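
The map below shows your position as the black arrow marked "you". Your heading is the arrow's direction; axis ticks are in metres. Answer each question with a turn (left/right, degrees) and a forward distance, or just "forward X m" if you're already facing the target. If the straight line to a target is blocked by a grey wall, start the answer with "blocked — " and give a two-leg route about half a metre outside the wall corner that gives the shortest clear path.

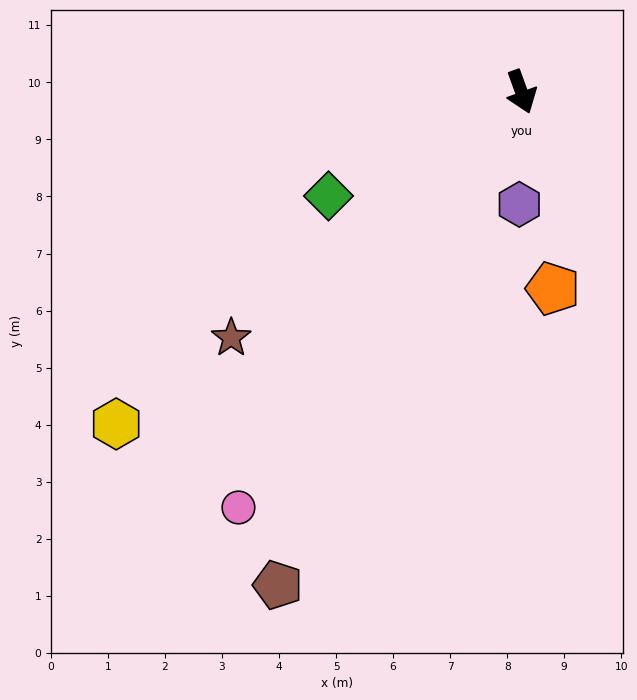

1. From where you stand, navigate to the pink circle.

turn right 54°, forward 8.8 m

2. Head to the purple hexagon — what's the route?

turn right 21°, forward 2.0 m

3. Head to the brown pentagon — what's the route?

turn right 46°, forward 9.6 m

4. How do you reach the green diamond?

turn right 82°, forward 3.8 m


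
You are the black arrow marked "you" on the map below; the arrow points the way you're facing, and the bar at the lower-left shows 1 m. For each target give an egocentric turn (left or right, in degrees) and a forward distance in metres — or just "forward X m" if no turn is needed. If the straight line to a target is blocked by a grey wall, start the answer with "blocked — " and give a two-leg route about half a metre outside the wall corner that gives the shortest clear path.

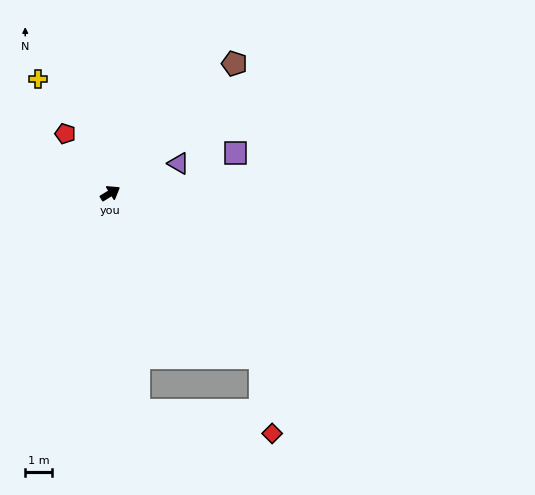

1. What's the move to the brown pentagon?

turn left 15°, forward 6.6 m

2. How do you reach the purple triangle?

turn right 8°, forward 2.8 m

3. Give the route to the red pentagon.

turn left 95°, forward 2.8 m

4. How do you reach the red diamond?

blocked — turn right 79°, forward 8.2 m, then turn right 34°, forward 2.8 m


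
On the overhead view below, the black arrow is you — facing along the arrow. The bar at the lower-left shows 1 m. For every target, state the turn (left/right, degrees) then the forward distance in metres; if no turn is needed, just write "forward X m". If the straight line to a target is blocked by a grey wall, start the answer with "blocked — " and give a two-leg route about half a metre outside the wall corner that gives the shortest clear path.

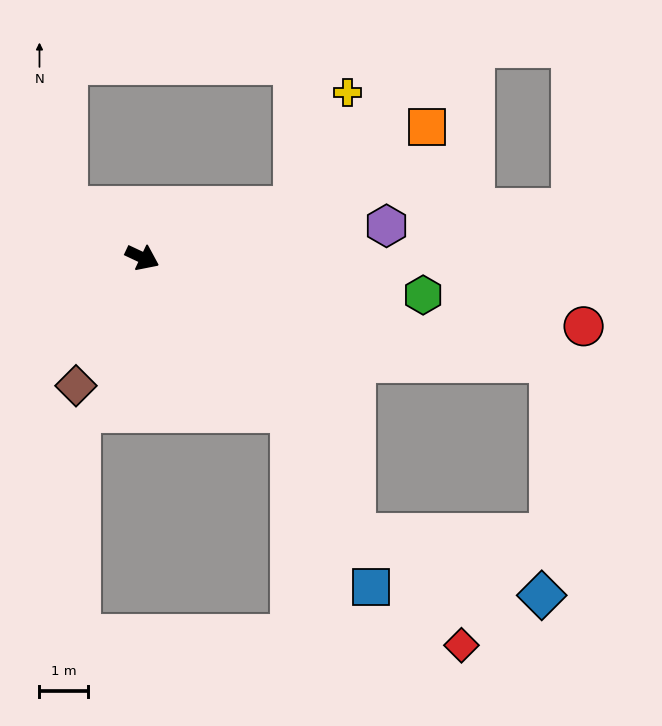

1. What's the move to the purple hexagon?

turn left 33°, forward 5.1 m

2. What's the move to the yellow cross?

blocked — turn left 44°, forward 3.3 m, then turn left 46°, forward 2.6 m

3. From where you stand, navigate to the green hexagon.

turn left 18°, forward 5.9 m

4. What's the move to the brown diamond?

turn right 92°, forward 3.0 m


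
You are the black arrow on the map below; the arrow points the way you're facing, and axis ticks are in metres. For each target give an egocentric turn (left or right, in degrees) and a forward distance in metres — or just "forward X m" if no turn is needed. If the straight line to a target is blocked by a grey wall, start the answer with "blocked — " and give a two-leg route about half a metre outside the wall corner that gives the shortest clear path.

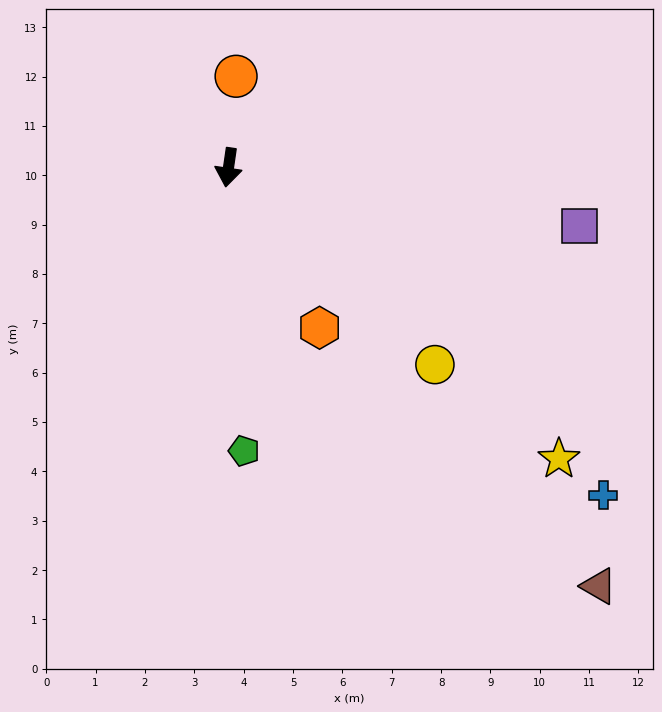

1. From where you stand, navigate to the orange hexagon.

turn left 38°, forward 3.7 m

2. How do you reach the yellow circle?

turn left 55°, forward 5.8 m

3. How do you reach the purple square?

turn left 89°, forward 7.2 m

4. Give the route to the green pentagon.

turn left 11°, forward 5.8 m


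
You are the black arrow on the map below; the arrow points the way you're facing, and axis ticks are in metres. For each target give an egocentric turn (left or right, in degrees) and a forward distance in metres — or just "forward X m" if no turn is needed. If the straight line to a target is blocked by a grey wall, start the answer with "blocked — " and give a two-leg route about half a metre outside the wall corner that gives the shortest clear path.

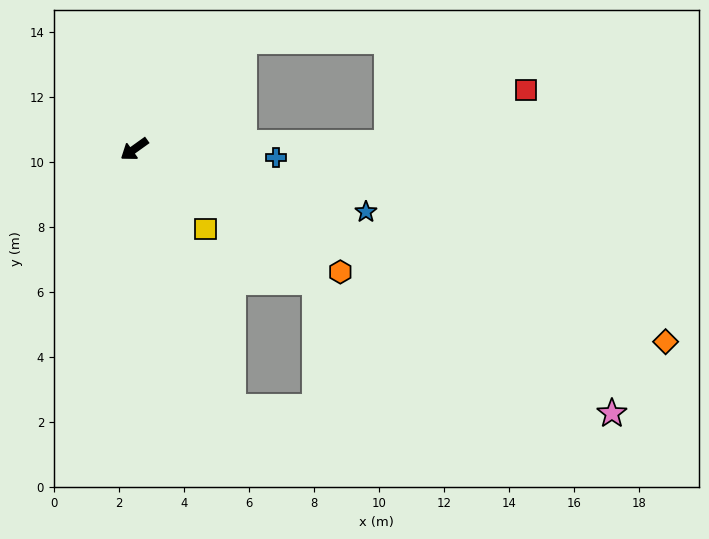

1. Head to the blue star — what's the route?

turn left 129°, forward 7.4 m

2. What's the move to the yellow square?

turn left 96°, forward 3.3 m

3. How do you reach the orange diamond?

turn left 124°, forward 17.4 m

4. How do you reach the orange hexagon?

turn left 114°, forward 7.4 m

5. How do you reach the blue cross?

turn left 141°, forward 4.4 m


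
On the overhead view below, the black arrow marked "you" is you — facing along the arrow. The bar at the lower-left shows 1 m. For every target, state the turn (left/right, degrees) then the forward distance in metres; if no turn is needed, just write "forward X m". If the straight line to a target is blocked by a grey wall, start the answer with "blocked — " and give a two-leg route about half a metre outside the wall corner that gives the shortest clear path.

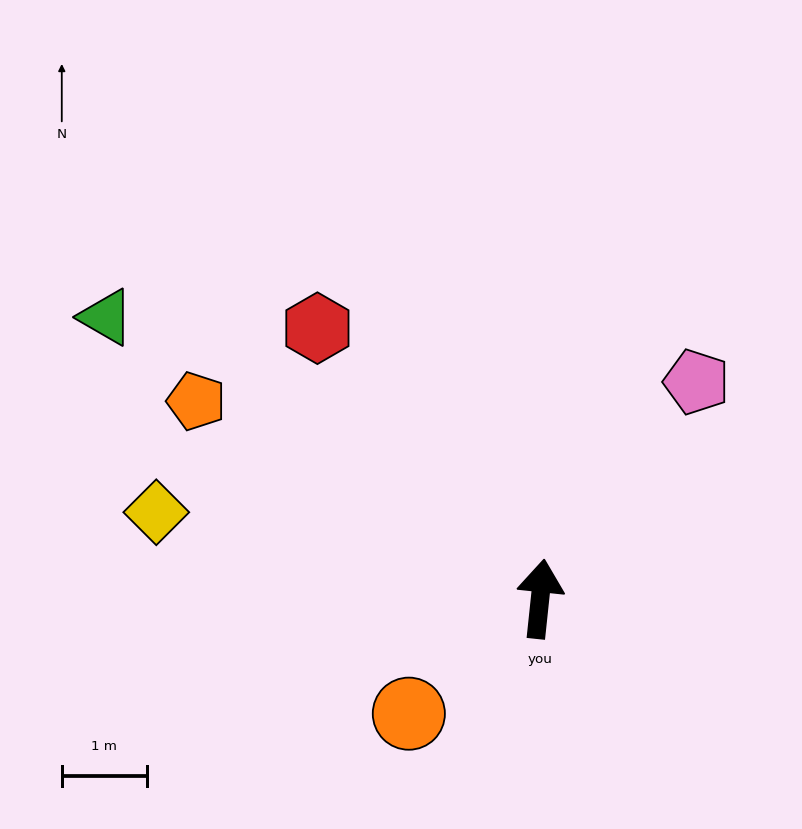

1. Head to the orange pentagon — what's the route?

turn left 66°, forward 4.7 m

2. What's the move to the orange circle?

turn left 137°, forward 2.1 m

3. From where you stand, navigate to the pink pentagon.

turn right 30°, forward 3.1 m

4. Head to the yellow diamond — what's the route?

turn left 83°, forward 4.6 m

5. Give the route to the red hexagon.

turn left 45°, forward 4.1 m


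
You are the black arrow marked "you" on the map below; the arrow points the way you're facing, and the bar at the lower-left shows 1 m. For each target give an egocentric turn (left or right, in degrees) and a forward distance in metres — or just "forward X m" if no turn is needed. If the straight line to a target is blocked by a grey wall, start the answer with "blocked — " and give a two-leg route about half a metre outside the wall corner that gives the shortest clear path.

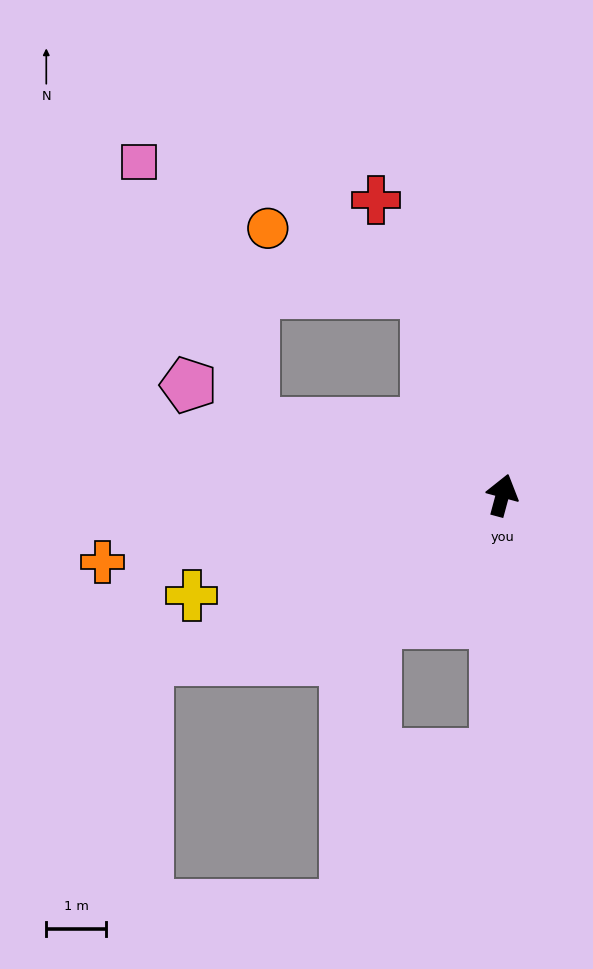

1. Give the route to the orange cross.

turn left 115°, forward 6.8 m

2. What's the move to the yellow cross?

turn left 123°, forward 5.4 m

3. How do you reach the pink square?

blocked — turn left 89°, forward 4.3 m, then turn right 50°, forward 4.8 m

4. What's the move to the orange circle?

blocked — turn left 36°, forward 3.6 m, then turn left 47°, forward 2.8 m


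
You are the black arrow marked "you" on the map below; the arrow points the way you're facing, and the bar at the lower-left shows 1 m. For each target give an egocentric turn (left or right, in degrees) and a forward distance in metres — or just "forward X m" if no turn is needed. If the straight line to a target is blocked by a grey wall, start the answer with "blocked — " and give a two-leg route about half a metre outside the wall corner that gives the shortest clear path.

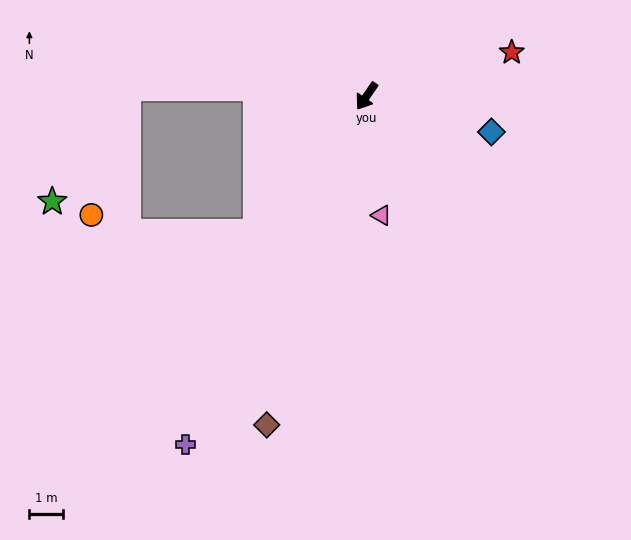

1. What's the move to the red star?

turn left 141°, forward 4.5 m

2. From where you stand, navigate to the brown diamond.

turn left 18°, forward 10.3 m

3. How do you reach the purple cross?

turn left 7°, forward 11.7 m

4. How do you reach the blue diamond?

turn left 109°, forward 3.9 m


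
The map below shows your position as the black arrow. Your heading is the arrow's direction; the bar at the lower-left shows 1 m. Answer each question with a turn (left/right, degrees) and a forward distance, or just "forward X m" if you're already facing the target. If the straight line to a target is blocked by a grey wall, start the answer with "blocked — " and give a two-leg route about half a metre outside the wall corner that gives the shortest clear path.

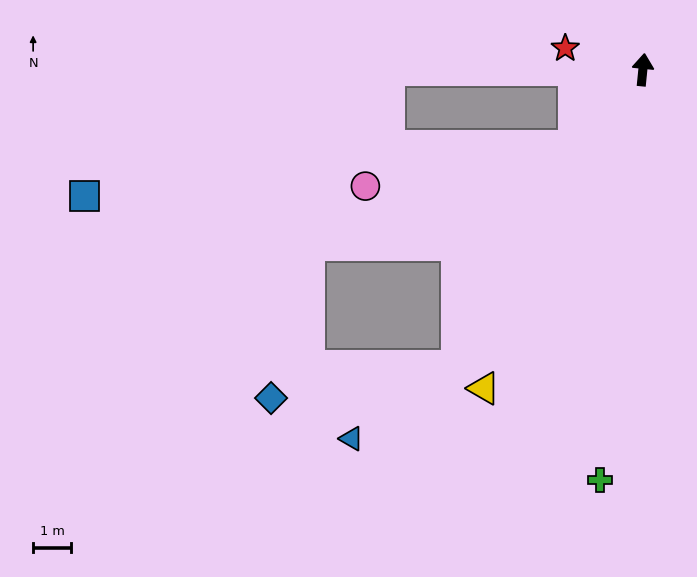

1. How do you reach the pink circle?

blocked — turn left 144°, forward 2.7 m, then turn right 37°, forward 5.6 m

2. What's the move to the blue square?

blocked — turn left 96°, forward 6.7 m, then turn left 22°, forward 8.6 m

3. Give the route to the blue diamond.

blocked — turn left 154°, forward 9.2 m, then turn right 49°, forward 4.9 m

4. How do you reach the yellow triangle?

turn left 159°, forward 9.4 m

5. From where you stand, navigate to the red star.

turn left 80°, forward 2.1 m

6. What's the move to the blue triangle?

blocked — turn left 154°, forward 9.2 m, then turn right 24°, forward 3.4 m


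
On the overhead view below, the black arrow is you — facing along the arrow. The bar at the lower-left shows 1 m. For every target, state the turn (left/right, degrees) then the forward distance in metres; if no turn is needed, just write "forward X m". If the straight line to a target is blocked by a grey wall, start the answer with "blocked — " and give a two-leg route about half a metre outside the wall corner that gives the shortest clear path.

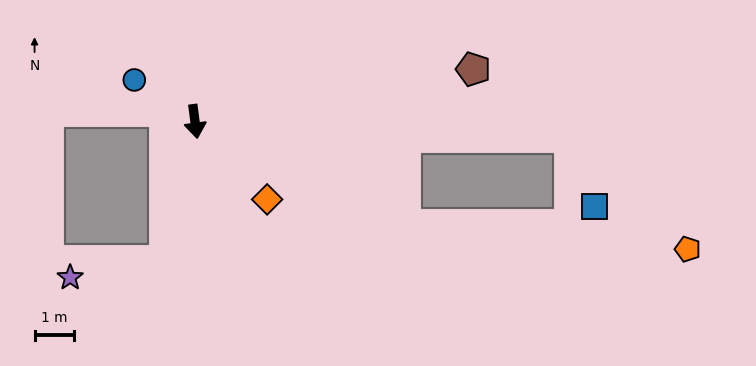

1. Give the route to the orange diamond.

turn left 35°, forward 2.7 m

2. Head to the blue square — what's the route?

blocked — turn left 80°, forward 9.6 m, then turn right 68°, forward 1.9 m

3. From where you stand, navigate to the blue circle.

turn right 132°, forward 1.9 m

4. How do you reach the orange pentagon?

blocked — turn left 56°, forward 6.0 m, then turn left 22°, forward 7.3 m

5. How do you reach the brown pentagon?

turn left 93°, forward 7.2 m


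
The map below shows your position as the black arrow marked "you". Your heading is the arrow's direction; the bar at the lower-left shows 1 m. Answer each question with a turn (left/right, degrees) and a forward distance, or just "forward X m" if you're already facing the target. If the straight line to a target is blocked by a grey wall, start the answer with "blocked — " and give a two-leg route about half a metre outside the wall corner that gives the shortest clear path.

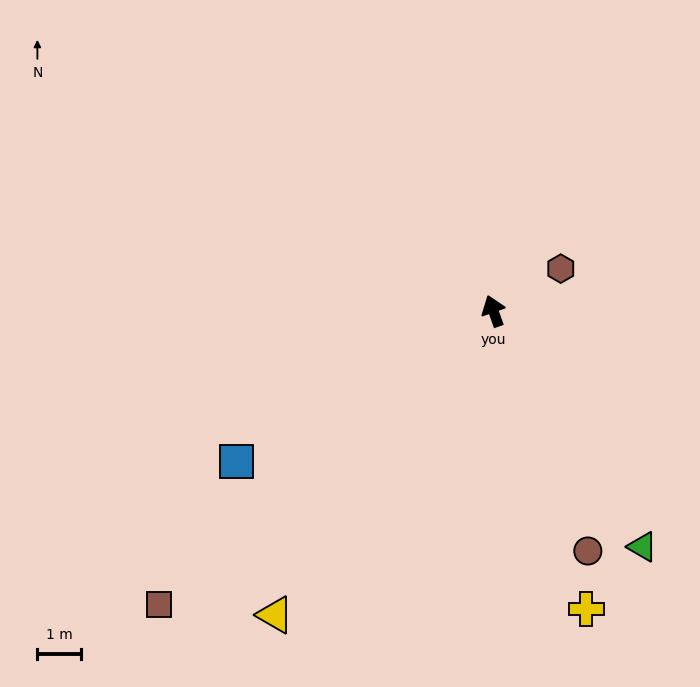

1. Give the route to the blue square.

turn left 101°, forward 6.8 m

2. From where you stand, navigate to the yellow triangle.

turn left 125°, forward 8.6 m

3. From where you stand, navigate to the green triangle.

turn right 167°, forward 6.4 m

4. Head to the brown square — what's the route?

turn left 112°, forward 10.2 m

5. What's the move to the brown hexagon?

turn right 77°, forward 1.8 m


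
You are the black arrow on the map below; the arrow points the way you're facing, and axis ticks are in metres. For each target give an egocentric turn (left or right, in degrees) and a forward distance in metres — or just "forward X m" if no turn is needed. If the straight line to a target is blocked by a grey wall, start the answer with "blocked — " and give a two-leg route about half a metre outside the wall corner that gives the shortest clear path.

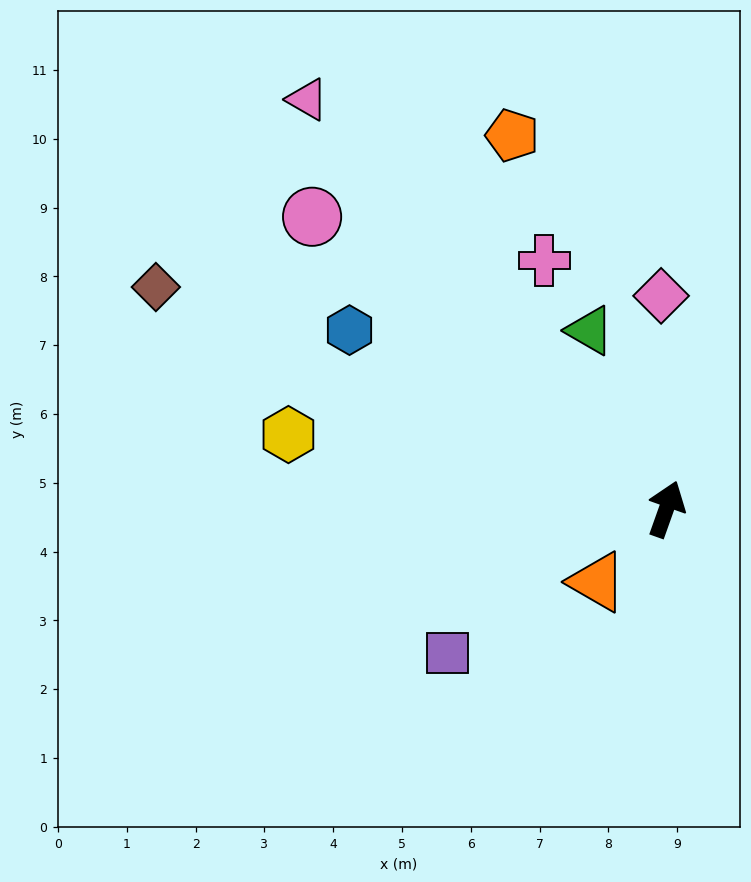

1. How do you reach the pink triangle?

turn left 61°, forward 7.9 m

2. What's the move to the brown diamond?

turn left 86°, forward 8.1 m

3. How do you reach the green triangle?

turn left 43°, forward 2.8 m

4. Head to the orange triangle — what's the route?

turn left 156°, forward 1.5 m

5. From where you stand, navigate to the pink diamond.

turn left 21°, forward 3.1 m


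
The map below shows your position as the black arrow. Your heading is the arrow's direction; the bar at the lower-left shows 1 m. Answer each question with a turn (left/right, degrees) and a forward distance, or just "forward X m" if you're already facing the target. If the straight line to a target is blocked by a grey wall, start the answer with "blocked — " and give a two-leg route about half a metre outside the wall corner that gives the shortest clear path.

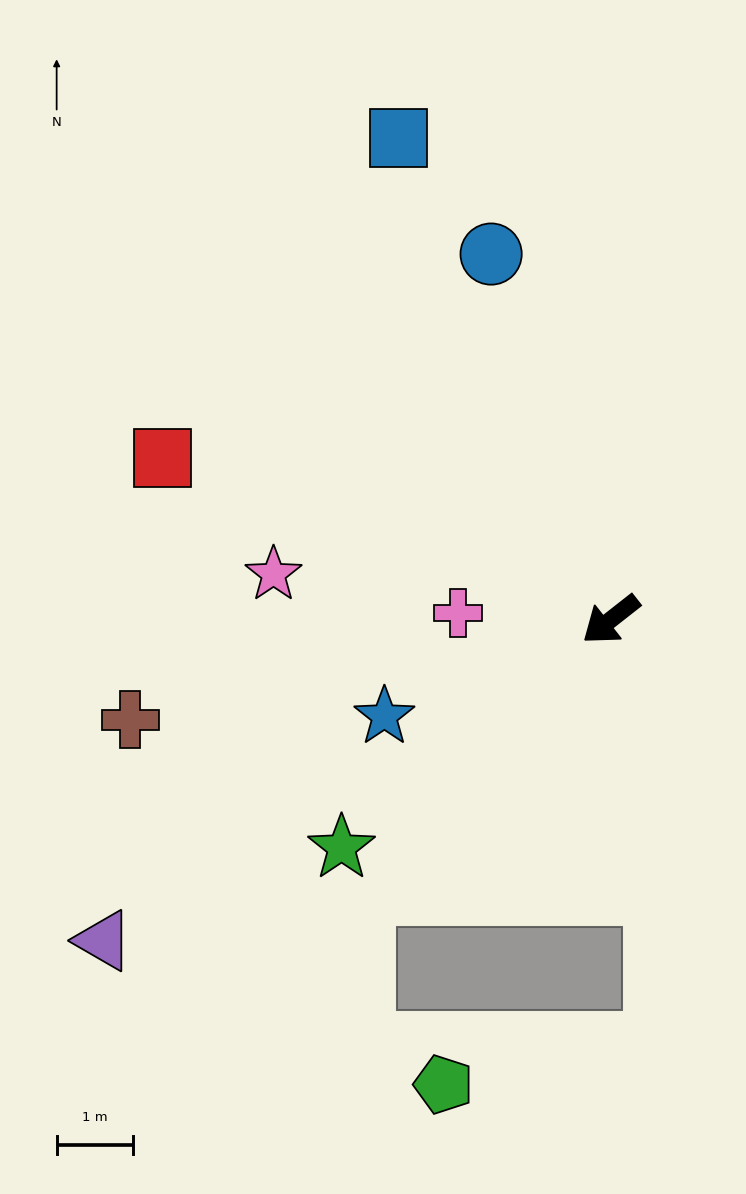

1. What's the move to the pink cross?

turn right 41°, forward 2.0 m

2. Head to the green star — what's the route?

turn left 2°, forward 4.6 m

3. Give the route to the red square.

turn right 58°, forward 6.2 m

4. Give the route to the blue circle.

turn right 110°, forward 5.0 m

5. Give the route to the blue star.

turn right 15°, forward 3.2 m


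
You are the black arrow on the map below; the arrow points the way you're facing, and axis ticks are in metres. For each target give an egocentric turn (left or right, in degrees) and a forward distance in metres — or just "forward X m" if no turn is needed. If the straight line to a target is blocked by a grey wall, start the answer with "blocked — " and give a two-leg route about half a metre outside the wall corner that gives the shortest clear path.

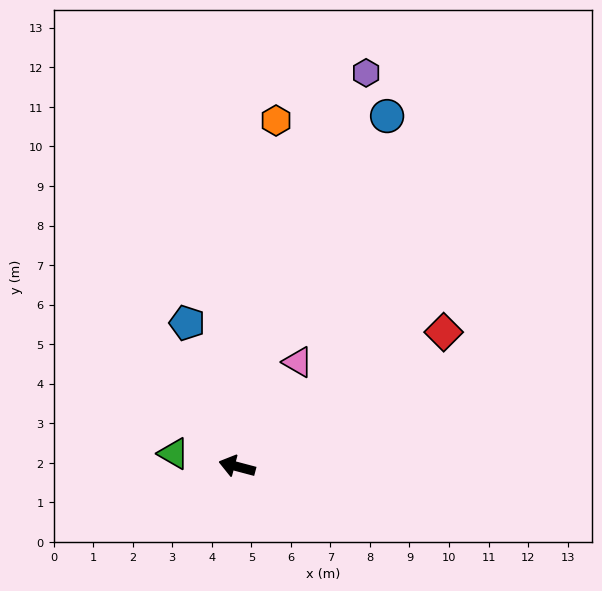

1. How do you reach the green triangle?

turn left 3°, forward 1.6 m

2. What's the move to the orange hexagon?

turn right 82°, forward 8.8 m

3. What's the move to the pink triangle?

turn right 105°, forward 3.1 m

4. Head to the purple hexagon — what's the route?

turn right 93°, forward 10.5 m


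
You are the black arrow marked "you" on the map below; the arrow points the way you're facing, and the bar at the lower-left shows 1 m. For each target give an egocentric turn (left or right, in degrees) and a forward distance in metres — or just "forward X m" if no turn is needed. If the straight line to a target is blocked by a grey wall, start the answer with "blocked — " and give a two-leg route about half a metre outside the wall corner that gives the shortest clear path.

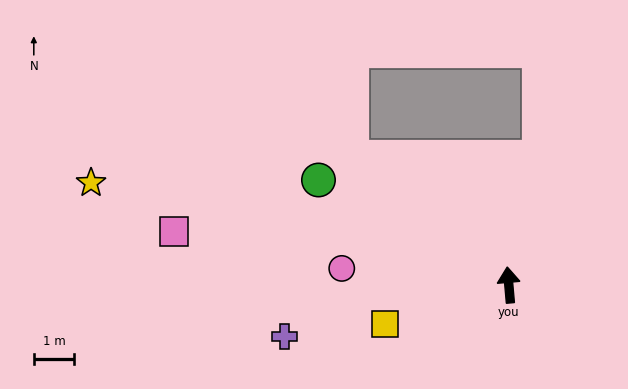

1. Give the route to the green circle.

turn left 56°, forward 5.3 m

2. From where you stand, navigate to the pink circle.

turn left 79°, forward 4.1 m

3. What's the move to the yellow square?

turn left 103°, forward 3.2 m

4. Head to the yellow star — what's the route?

turn left 71°, forward 10.6 m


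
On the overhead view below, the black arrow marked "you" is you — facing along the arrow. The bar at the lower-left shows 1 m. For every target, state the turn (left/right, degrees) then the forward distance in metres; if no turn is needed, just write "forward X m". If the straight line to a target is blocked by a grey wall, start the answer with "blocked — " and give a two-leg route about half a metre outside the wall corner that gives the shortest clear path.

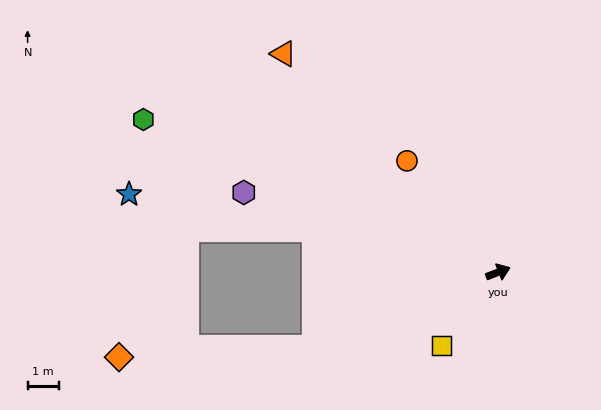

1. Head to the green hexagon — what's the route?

turn left 135°, forward 12.5 m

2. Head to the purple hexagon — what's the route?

turn left 141°, forward 8.6 m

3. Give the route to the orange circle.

turn left 108°, forward 4.6 m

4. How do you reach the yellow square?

turn right 149°, forward 3.0 m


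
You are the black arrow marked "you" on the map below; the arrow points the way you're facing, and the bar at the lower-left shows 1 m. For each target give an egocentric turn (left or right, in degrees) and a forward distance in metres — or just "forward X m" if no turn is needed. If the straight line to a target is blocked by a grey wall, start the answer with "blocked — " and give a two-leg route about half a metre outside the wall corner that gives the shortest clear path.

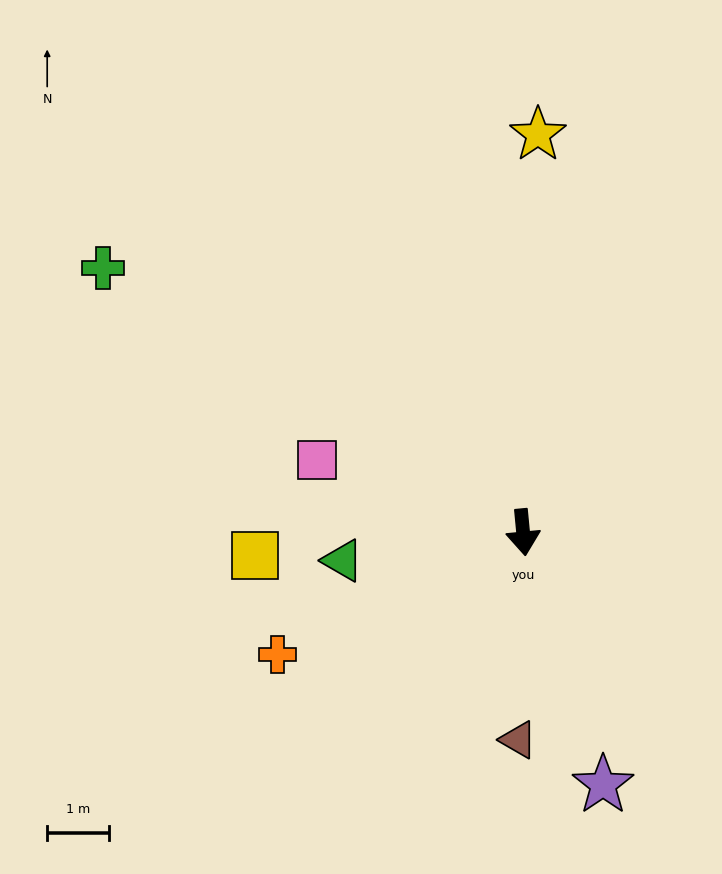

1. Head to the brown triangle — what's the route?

turn right 7°, forward 3.4 m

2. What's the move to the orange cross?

turn right 69°, forward 4.4 m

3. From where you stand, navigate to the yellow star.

turn left 172°, forward 6.4 m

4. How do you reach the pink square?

turn right 115°, forward 3.5 m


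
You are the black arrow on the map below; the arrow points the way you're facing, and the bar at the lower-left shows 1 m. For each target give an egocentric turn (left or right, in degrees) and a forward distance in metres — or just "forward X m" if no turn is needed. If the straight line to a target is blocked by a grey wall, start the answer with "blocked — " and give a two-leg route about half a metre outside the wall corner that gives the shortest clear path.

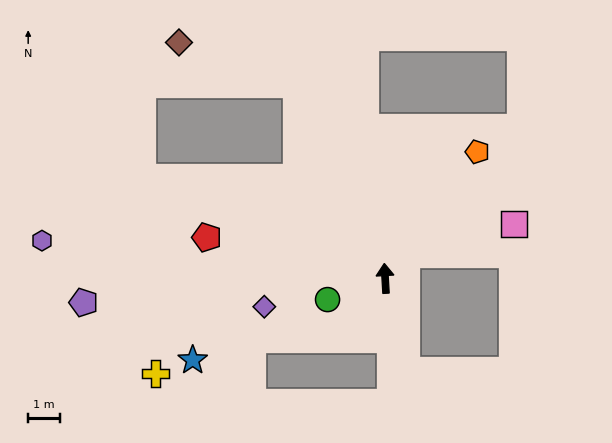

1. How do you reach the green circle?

turn left 107°, forward 1.9 m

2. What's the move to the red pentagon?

turn left 74°, forward 5.7 m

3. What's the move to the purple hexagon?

turn left 80°, forward 10.8 m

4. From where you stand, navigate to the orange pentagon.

turn right 39°, forward 4.9 m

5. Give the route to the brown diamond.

blocked — turn left 21°, forward 6.7 m, then turn left 46°, forward 3.9 m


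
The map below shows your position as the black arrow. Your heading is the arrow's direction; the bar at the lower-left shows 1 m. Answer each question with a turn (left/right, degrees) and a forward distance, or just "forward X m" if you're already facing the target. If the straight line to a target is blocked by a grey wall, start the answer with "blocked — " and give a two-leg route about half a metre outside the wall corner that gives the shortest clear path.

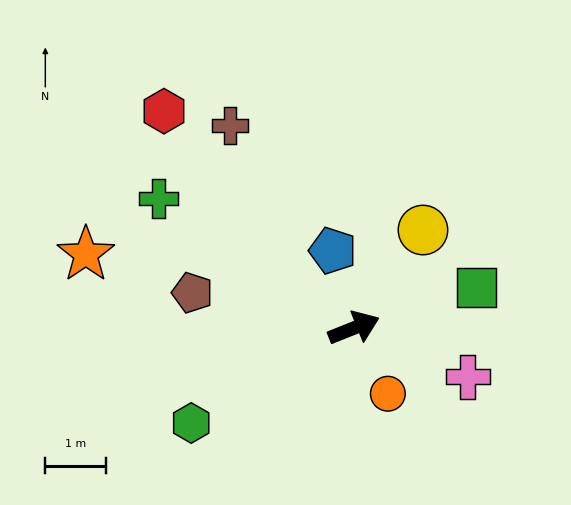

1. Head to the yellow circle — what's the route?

turn left 33°, forward 2.0 m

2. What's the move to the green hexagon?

turn right 172°, forward 3.1 m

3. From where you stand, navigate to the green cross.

turn left 125°, forward 3.9 m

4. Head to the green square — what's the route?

turn right 3°, forward 2.1 m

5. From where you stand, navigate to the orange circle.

turn right 85°, forward 1.2 m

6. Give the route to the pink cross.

turn right 45°, forward 2.0 m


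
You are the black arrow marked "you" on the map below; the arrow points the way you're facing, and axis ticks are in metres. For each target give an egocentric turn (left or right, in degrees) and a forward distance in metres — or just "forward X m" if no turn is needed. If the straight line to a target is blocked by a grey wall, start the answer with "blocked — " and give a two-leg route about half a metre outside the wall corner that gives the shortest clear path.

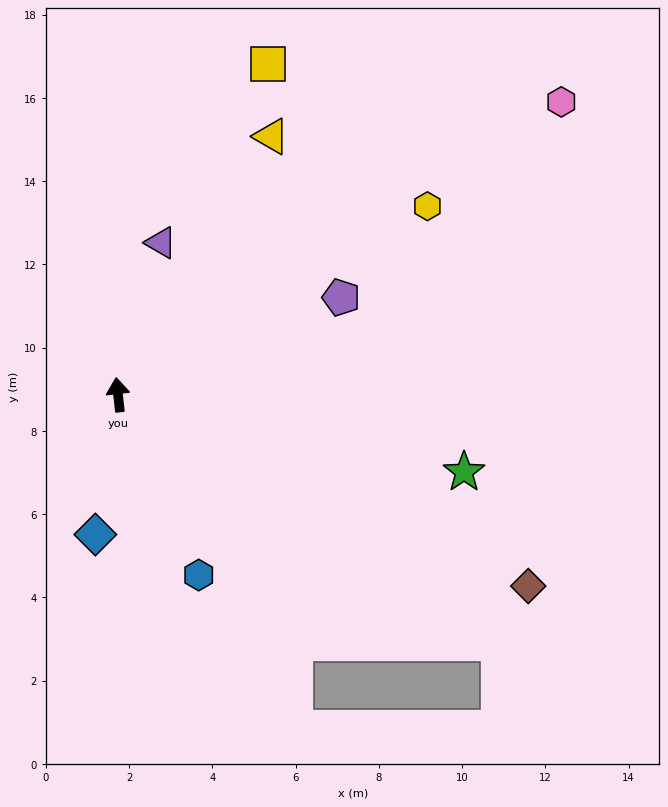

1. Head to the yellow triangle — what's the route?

turn right 37°, forward 7.2 m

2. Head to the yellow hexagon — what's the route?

turn right 65°, forward 8.7 m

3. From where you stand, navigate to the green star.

turn right 109°, forward 8.5 m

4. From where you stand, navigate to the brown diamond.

turn right 121°, forward 10.9 m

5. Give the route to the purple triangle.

turn right 22°, forward 3.8 m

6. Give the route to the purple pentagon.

turn right 73°, forward 5.8 m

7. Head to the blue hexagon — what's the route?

turn right 162°, forward 4.7 m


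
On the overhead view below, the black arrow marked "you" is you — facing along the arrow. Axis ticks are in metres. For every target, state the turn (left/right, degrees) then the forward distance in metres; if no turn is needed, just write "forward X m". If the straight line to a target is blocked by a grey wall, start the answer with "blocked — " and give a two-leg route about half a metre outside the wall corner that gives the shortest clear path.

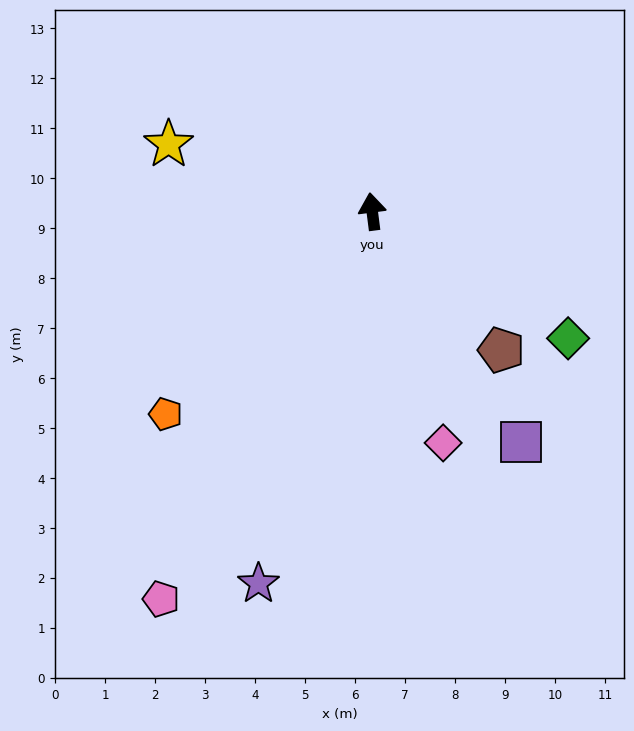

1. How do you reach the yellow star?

turn left 64°, forward 4.3 m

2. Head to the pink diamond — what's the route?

turn right 170°, forward 4.8 m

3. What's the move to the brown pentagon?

turn right 144°, forward 3.8 m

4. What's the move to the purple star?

turn left 156°, forward 7.8 m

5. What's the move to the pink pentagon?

turn left 144°, forward 8.8 m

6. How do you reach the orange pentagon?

turn left 127°, forward 5.8 m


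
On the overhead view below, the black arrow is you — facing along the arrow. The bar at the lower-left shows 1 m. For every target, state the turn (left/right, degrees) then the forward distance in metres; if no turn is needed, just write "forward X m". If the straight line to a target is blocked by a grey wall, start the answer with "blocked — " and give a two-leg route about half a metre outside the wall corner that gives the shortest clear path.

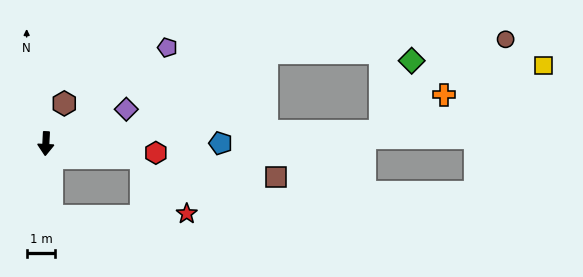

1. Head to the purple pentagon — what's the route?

turn left 131°, forward 5.4 m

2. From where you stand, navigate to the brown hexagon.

turn left 158°, forward 1.5 m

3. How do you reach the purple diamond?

turn left 116°, forward 3.0 m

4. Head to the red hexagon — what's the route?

turn left 88°, forward 3.8 m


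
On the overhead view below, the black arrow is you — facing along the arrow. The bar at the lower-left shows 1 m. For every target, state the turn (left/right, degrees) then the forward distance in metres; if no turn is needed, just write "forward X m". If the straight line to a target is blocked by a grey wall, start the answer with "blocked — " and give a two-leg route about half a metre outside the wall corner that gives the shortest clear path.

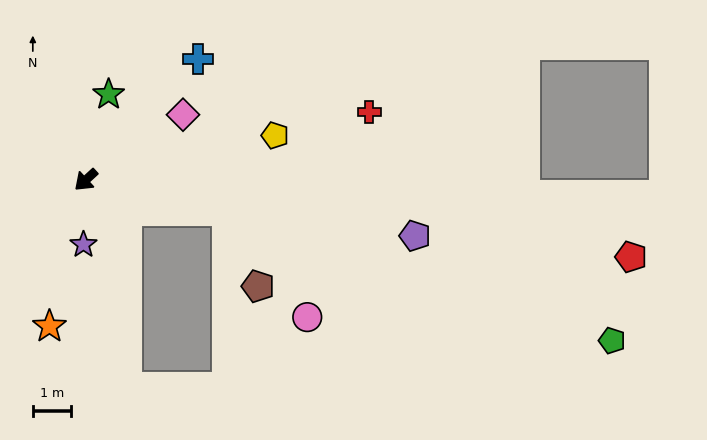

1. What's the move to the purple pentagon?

turn left 128°, forward 8.8 m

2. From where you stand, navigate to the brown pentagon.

blocked — turn left 126°, forward 3.8 m, then turn right 57°, forward 2.2 m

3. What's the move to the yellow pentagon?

turn left 151°, forward 5.1 m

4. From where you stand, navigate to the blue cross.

turn right 175°, forward 4.4 m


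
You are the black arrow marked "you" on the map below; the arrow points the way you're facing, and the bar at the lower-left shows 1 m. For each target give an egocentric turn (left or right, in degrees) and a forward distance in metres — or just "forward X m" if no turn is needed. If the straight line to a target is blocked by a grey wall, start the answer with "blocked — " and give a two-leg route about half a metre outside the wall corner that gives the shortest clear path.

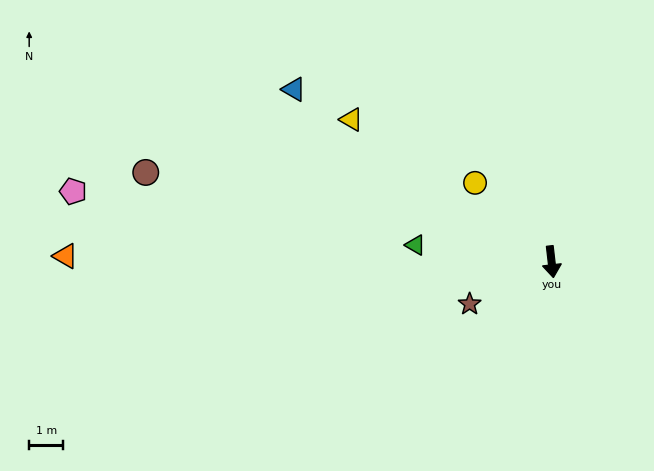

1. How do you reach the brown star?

turn right 69°, forward 2.7 m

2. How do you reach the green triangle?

turn right 104°, forward 4.0 m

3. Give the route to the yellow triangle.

turn right 132°, forward 7.2 m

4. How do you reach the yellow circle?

turn right 142°, forward 3.2 m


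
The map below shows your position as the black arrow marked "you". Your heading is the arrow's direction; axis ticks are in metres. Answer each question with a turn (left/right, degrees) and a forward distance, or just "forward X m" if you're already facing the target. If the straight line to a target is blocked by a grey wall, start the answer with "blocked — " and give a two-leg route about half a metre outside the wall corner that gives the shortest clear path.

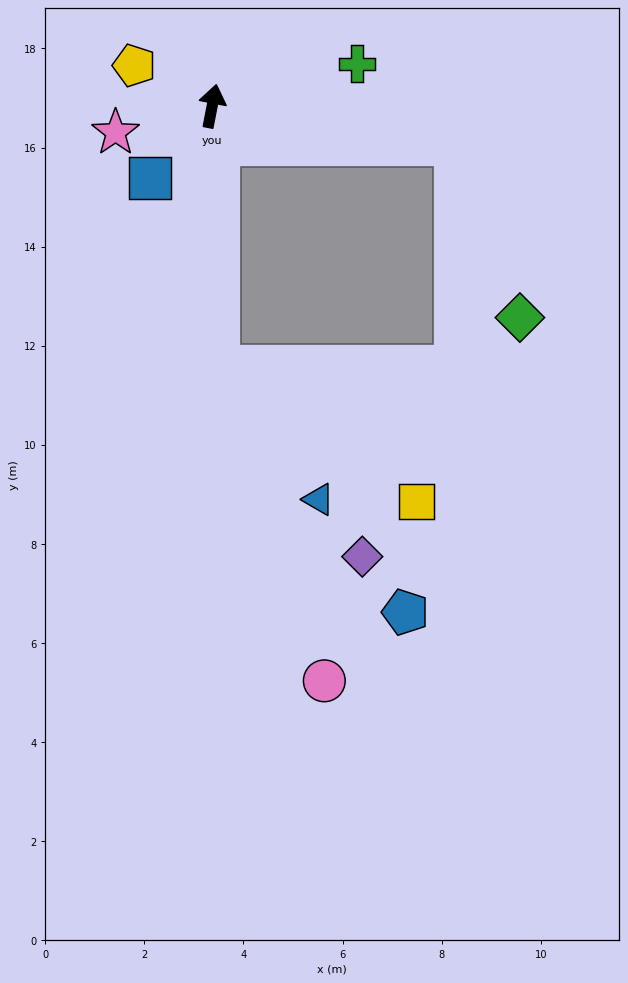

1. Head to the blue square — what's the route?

turn left 150°, forward 1.9 m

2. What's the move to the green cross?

turn right 63°, forward 3.0 m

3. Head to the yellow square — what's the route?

blocked — turn right 168°, forward 5.2 m, then turn left 54°, forward 4.8 m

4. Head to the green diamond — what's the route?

blocked — turn right 88°, forward 5.0 m, then turn right 60°, forward 3.7 m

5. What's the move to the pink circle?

blocked — turn right 168°, forward 5.2 m, then turn left 18°, forward 6.7 m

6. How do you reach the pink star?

turn left 116°, forward 2.0 m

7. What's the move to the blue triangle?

blocked — turn right 168°, forward 5.2 m, then turn left 36°, forward 3.4 m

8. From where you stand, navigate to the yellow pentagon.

turn left 73°, forward 1.8 m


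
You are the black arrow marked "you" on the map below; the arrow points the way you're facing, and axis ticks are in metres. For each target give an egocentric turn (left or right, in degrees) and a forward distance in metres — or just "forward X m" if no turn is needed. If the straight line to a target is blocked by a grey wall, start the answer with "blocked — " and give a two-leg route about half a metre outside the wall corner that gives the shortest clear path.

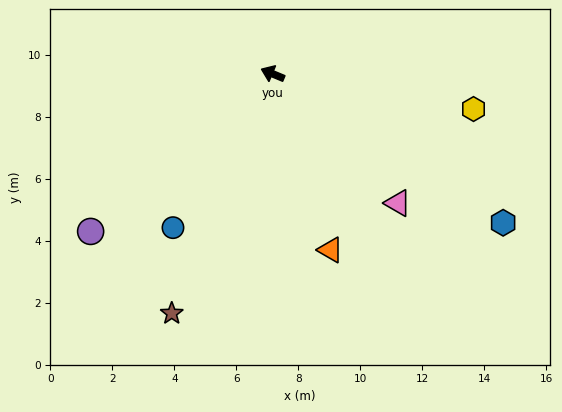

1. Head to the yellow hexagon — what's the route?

turn right 167°, forward 6.6 m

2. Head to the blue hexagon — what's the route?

turn left 170°, forward 8.9 m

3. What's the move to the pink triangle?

turn left 157°, forward 5.8 m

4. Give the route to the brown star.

turn left 90°, forward 8.4 m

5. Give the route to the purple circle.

turn left 63°, forward 7.8 m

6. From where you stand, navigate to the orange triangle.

turn left 131°, forward 6.0 m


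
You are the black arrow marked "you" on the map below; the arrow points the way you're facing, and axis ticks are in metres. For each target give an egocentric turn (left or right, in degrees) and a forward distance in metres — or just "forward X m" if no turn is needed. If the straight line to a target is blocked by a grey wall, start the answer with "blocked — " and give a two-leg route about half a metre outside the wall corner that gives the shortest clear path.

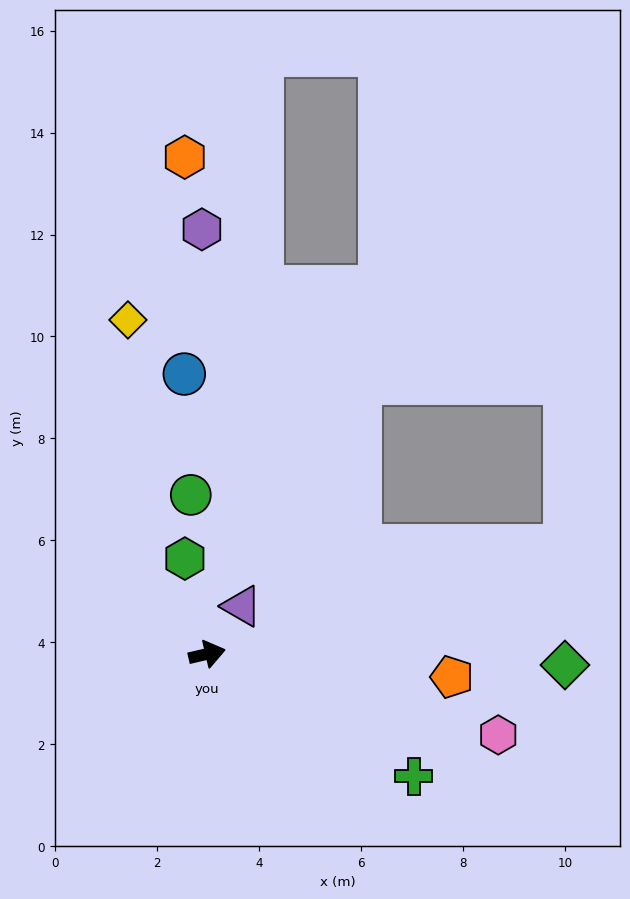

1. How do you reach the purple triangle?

turn left 41°, forward 1.2 m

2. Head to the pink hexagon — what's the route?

turn right 29°, forward 5.9 m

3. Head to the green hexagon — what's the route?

turn left 90°, forward 1.9 m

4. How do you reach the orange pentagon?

turn right 18°, forward 4.8 m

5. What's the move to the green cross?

turn right 44°, forward 4.7 m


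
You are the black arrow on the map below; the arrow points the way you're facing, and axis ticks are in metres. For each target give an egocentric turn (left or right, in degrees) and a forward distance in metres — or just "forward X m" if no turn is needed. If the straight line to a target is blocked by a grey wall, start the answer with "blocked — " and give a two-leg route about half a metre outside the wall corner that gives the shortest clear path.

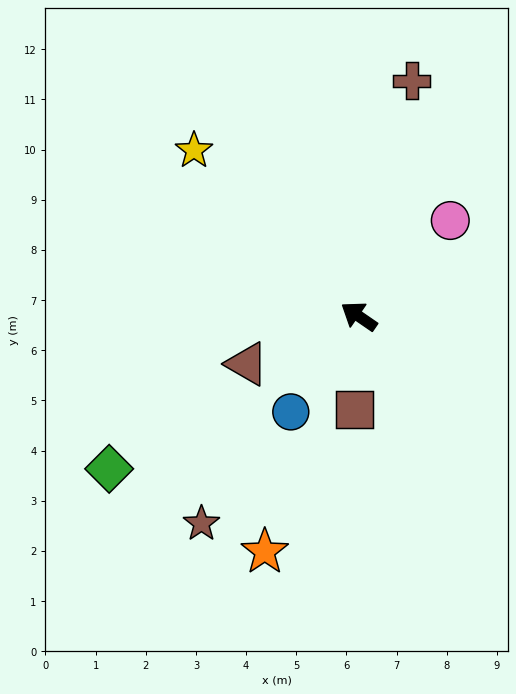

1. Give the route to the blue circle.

turn left 89°, forward 2.3 m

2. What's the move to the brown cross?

turn right 68°, forward 4.8 m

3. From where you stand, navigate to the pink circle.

turn right 99°, forward 2.6 m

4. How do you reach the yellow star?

turn right 11°, forward 4.7 m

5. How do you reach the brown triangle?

turn left 58°, forward 2.4 m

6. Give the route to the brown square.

turn left 122°, forward 1.9 m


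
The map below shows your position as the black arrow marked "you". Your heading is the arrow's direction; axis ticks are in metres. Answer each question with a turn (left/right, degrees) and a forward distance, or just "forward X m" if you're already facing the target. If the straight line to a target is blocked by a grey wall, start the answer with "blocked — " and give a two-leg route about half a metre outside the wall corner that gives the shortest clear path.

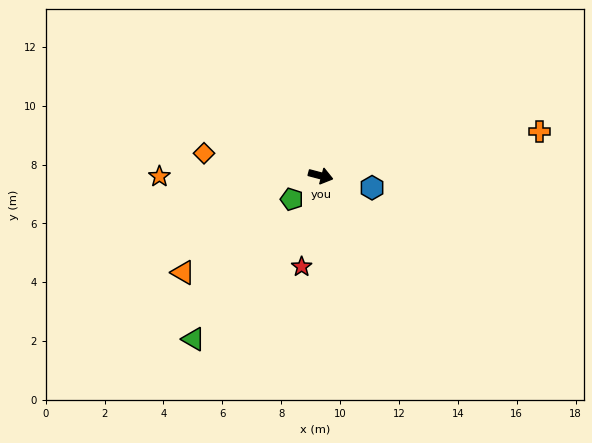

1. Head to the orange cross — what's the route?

turn left 26°, forward 7.6 m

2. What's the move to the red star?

turn right 87°, forward 3.2 m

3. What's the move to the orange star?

turn right 165°, forward 5.5 m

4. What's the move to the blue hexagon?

forward 1.8 m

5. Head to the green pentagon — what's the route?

turn right 126°, forward 1.3 m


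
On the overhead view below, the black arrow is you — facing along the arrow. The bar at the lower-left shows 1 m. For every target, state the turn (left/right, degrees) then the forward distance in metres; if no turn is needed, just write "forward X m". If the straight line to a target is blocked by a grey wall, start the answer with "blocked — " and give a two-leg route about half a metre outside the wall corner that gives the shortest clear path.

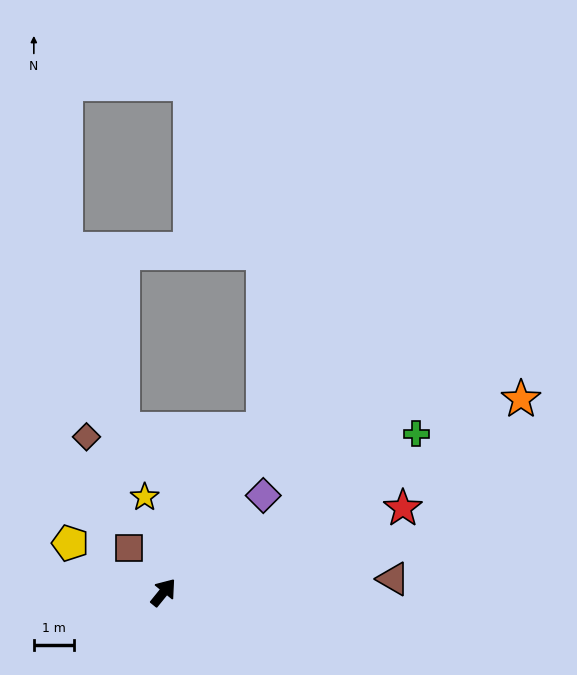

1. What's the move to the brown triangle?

turn right 48°, forward 5.8 m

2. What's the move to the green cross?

turn right 19°, forward 7.5 m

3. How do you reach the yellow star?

turn left 50°, forward 2.4 m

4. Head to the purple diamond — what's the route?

turn right 7°, forward 3.5 m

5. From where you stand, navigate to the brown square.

turn left 77°, forward 1.4 m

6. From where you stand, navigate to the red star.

turn right 32°, forward 6.4 m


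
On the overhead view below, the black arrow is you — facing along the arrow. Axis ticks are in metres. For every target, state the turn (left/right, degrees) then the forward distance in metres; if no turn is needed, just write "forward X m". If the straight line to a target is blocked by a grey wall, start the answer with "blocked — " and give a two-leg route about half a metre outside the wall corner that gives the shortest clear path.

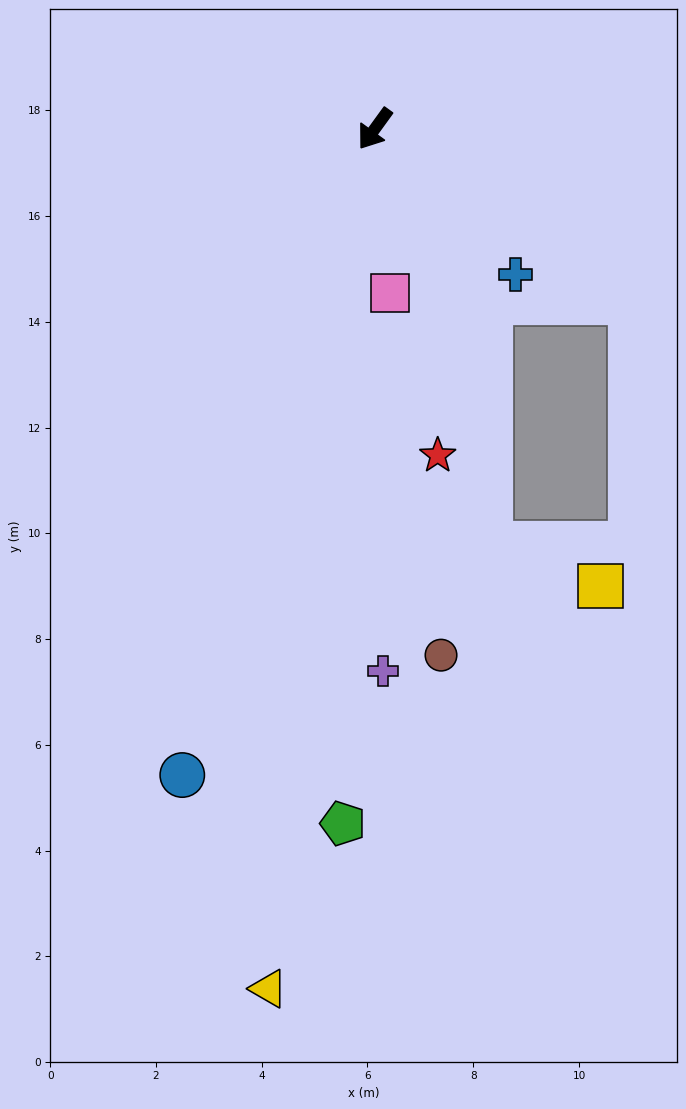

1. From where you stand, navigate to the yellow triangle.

turn left 29°, forward 16.4 m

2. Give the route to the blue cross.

turn left 80°, forward 3.8 m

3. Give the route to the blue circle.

turn left 19°, forward 12.7 m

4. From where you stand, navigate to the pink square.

turn left 41°, forward 3.1 m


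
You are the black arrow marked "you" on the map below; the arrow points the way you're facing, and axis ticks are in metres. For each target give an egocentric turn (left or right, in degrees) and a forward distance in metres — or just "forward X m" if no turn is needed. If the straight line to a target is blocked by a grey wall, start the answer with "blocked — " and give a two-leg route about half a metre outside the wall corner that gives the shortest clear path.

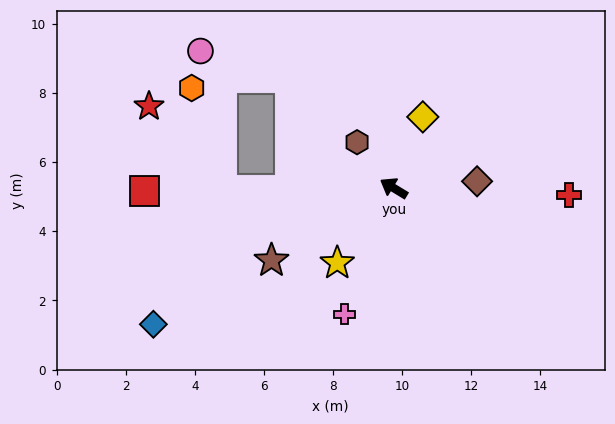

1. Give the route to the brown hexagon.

turn right 20°, forward 1.7 m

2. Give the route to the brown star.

turn left 62°, forward 4.1 m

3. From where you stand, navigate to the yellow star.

turn left 84°, forward 2.7 m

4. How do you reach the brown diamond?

turn right 144°, forward 2.4 m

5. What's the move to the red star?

blocked — turn left 32°, forward 4.9 m, then turn right 49°, forward 3.2 m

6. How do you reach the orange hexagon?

blocked — turn left 32°, forward 4.9 m, then turn right 74°, forward 3.1 m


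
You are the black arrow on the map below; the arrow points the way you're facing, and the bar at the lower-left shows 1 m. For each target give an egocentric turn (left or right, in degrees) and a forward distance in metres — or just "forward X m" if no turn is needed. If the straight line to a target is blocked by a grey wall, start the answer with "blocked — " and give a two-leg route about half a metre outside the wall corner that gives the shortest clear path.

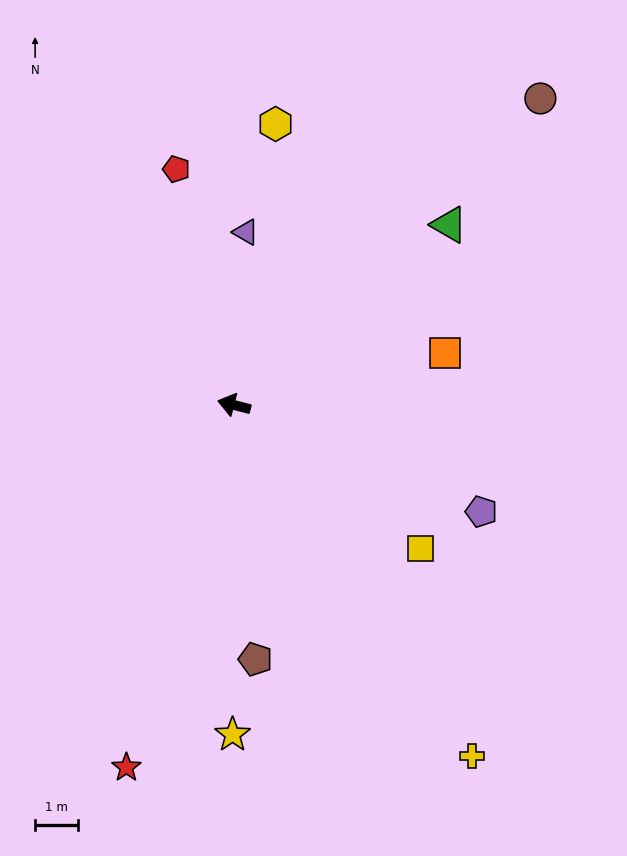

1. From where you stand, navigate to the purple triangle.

turn right 79°, forward 4.1 m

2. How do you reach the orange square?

turn right 152°, forward 5.1 m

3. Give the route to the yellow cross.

turn left 139°, forward 9.9 m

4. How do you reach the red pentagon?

turn right 62°, forward 5.7 m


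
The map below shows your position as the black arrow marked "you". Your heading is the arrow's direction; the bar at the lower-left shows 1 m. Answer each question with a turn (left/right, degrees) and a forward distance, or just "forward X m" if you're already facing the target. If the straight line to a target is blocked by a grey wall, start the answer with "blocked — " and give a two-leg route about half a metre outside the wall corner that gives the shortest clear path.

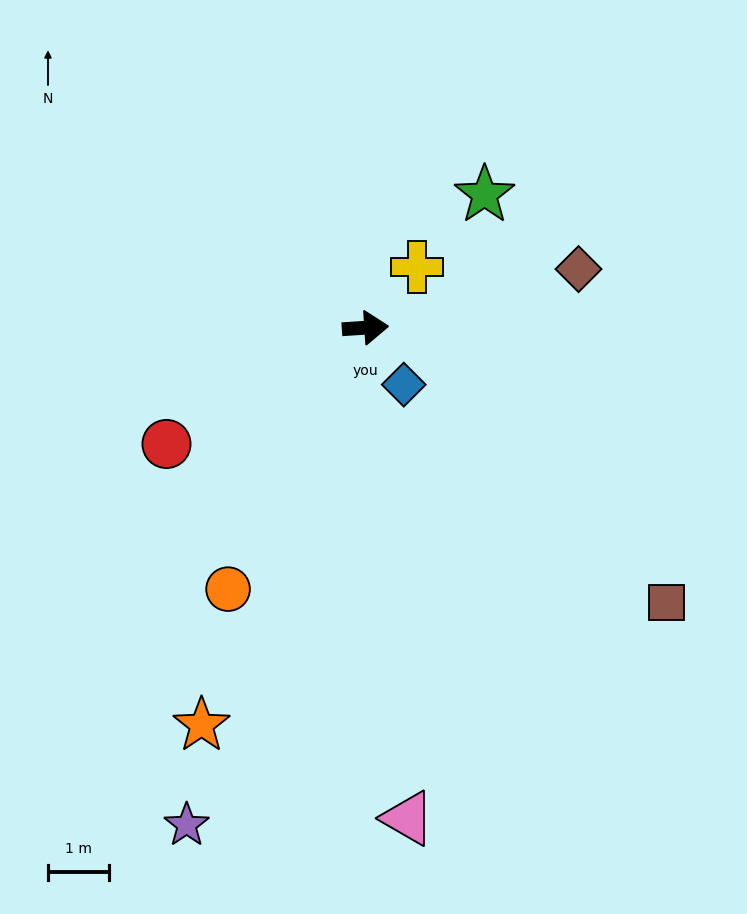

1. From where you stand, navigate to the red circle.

turn right 153°, forward 3.8 m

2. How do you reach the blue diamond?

turn right 60°, forward 1.1 m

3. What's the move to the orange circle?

turn right 121°, forward 4.8 m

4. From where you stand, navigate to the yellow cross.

turn left 46°, forward 1.3 m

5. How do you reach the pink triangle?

turn right 89°, forward 8.0 m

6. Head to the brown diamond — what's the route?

turn left 12°, forward 3.6 m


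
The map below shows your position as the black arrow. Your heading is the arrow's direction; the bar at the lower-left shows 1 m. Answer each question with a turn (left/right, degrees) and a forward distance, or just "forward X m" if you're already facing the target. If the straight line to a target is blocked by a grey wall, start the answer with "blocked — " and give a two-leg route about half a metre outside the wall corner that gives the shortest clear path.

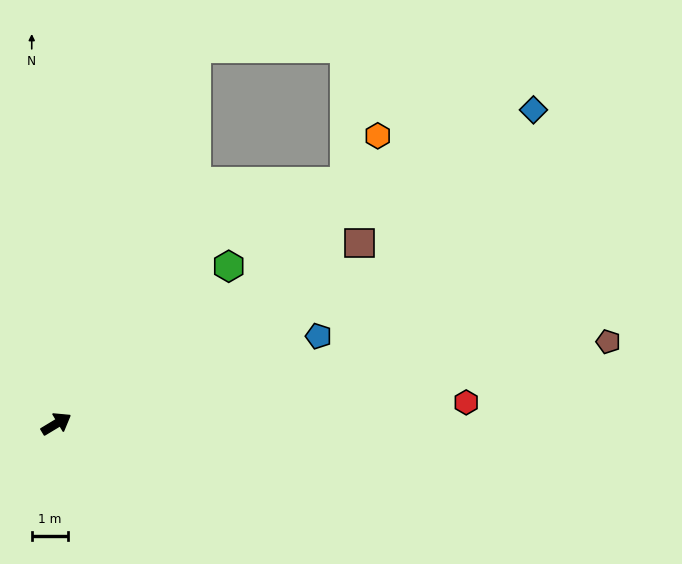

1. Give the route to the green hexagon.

turn left 11°, forward 6.4 m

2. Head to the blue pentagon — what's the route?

turn right 13°, forward 7.5 m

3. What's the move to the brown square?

forward 9.6 m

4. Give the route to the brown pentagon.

turn right 23°, forward 15.2 m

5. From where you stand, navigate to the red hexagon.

turn right 28°, forward 11.2 m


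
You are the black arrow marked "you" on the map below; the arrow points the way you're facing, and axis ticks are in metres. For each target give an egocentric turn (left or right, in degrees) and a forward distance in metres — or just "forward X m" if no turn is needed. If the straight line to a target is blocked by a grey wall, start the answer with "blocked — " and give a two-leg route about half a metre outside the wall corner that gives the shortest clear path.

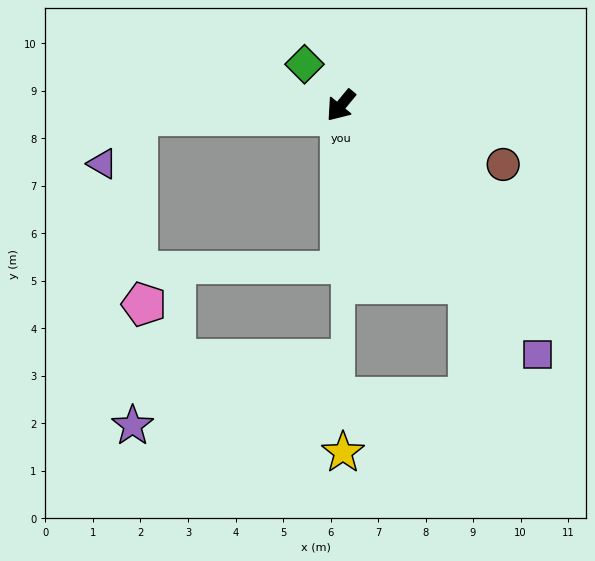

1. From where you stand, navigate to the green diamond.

turn right 99°, forward 1.2 m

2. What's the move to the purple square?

turn left 78°, forward 6.7 m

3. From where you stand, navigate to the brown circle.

turn left 110°, forward 3.6 m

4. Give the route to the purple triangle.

blocked — turn right 48°, forward 4.3 m, then turn left 52°, forward 1.3 m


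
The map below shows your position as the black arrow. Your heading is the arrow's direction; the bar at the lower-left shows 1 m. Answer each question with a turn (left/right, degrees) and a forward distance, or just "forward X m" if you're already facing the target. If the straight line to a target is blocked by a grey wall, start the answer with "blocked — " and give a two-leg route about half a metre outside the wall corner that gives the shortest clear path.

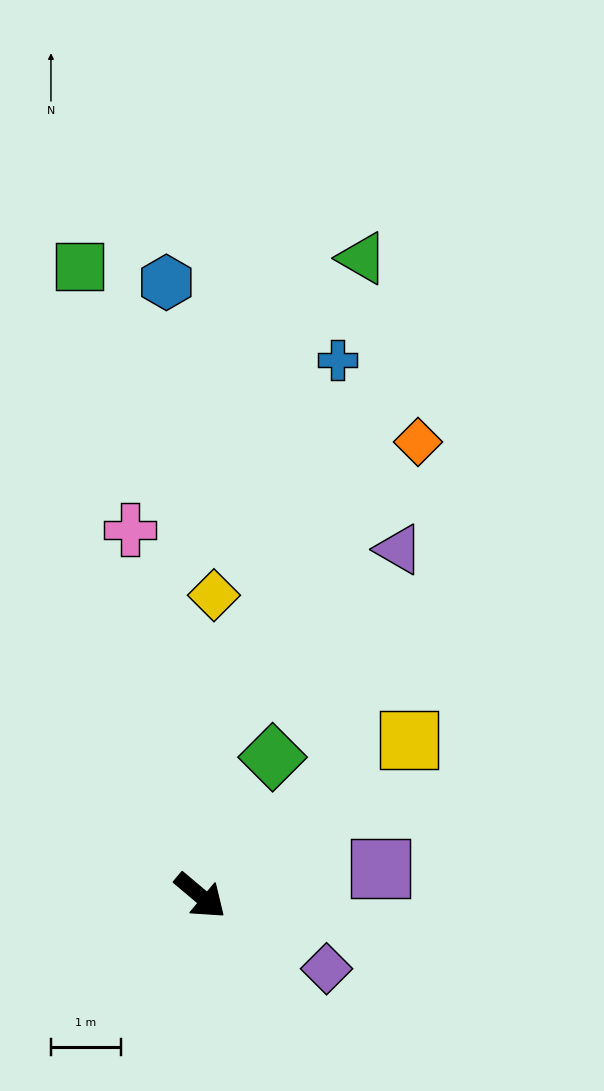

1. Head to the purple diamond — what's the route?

turn left 10°, forward 2.1 m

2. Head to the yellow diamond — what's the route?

turn left 128°, forward 4.3 m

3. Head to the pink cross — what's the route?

turn left 141°, forward 5.3 m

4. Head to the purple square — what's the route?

turn left 49°, forward 2.6 m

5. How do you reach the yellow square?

turn left 77°, forward 3.7 m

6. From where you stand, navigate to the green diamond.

turn left 103°, forward 2.2 m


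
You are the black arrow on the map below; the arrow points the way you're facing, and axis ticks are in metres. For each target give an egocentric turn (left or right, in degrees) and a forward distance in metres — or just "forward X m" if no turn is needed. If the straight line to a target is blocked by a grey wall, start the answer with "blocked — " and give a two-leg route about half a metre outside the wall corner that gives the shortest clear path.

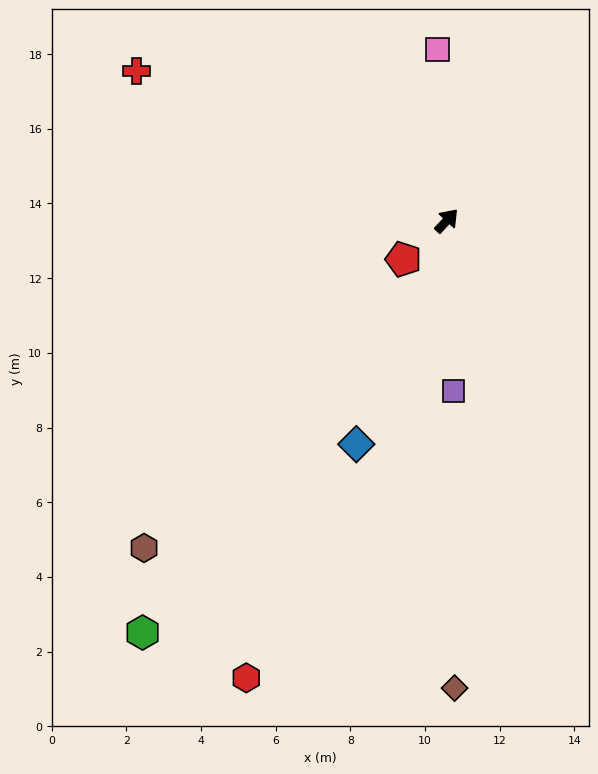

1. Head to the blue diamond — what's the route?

turn right 159°, forward 6.5 m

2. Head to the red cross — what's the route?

turn left 107°, forward 9.2 m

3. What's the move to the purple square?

turn right 135°, forward 4.6 m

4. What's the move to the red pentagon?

turn left 174°, forward 1.6 m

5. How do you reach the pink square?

turn left 46°, forward 4.6 m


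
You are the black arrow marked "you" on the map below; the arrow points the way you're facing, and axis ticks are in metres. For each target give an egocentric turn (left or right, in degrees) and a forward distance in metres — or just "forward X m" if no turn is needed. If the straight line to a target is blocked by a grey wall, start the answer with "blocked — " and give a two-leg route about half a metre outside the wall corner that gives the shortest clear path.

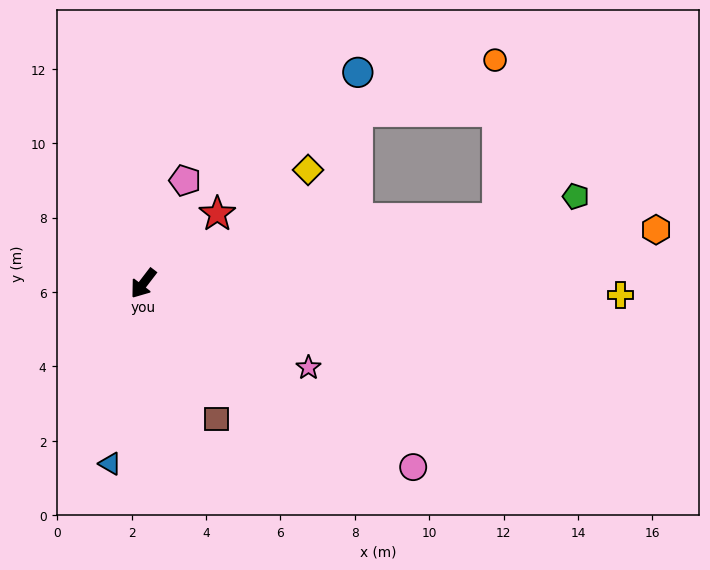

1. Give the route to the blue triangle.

turn left 27°, forward 4.9 m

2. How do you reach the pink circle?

turn left 93°, forward 8.8 m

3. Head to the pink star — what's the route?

turn left 100°, forward 5.0 m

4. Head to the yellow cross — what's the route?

turn left 126°, forward 12.8 m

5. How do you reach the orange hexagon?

turn left 133°, forward 13.9 m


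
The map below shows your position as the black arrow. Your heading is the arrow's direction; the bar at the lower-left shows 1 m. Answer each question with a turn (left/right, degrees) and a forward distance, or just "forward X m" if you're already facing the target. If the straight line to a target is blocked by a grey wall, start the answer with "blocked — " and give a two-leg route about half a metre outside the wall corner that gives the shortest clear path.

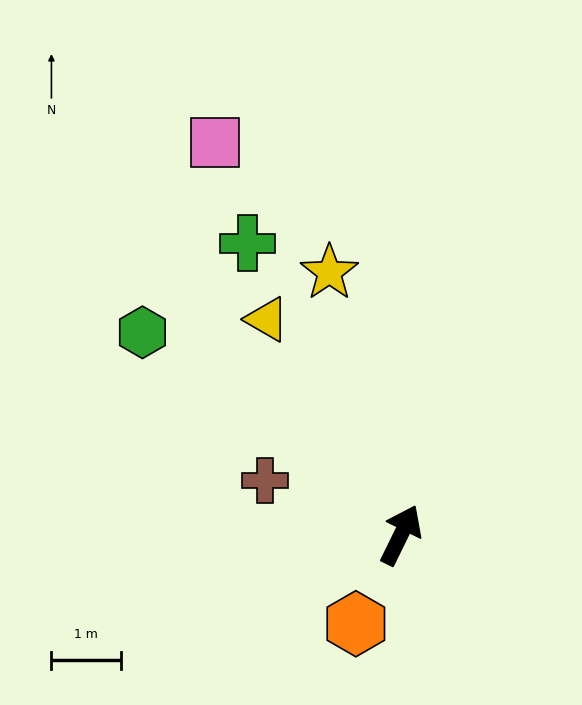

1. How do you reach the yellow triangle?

turn left 58°, forward 3.7 m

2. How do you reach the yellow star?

turn left 41°, forward 3.9 m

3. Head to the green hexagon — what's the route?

turn left 78°, forward 4.7 m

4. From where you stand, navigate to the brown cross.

turn left 94°, forward 2.1 m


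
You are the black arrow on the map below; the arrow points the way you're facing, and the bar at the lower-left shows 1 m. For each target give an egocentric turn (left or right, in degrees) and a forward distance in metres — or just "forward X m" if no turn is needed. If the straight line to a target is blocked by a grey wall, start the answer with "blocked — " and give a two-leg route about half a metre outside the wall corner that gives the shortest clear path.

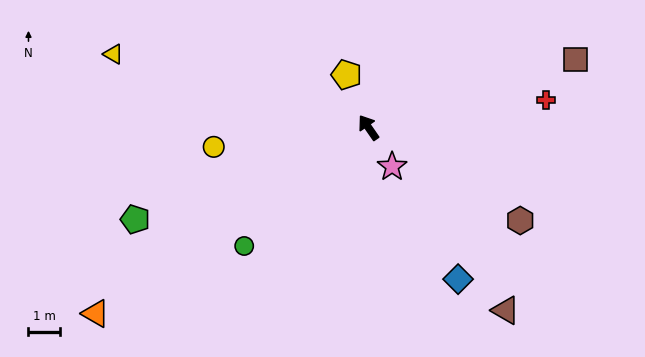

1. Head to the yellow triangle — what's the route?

turn left 39°, forward 8.4 m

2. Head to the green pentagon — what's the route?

turn left 77°, forward 7.9 m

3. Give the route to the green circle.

turn left 99°, forward 5.4 m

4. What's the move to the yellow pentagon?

turn right 12°, forward 1.8 m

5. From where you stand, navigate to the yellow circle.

turn left 62°, forward 4.9 m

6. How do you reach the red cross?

turn right 116°, forward 5.7 m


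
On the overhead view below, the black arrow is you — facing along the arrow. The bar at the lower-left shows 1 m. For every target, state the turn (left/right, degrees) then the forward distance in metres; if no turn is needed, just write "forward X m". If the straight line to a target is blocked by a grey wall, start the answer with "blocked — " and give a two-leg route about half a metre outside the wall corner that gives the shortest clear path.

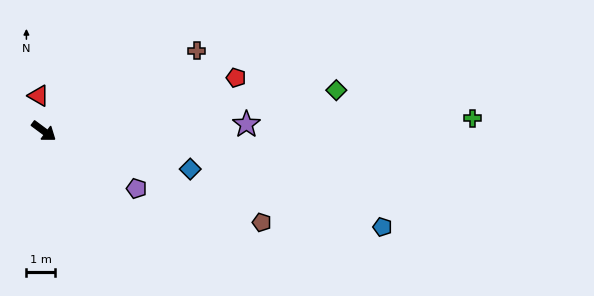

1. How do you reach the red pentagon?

turn left 52°, forward 6.9 m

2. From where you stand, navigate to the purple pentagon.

turn left 5°, forward 3.8 m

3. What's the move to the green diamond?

turn left 44°, forward 10.2 m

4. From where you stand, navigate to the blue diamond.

turn left 22°, forward 5.2 m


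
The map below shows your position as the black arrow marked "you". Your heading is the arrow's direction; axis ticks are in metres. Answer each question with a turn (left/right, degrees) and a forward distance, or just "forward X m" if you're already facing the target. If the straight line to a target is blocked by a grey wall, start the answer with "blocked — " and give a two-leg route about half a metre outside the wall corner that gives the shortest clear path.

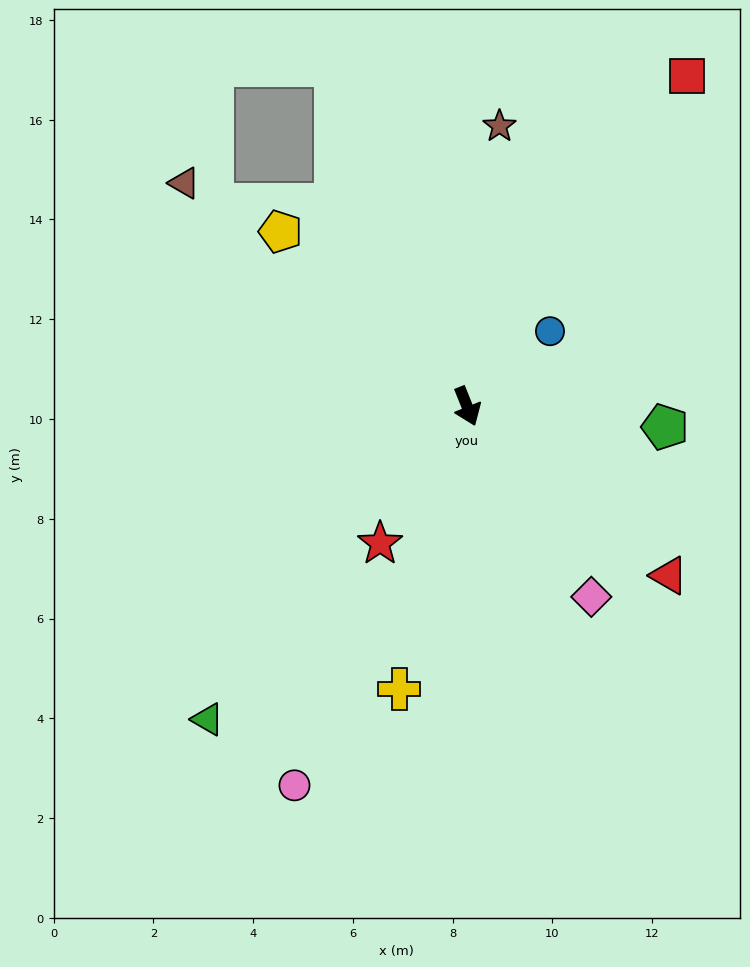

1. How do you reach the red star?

turn right 54°, forward 3.3 m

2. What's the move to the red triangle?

turn left 28°, forward 5.3 m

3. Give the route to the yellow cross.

turn right 35°, forward 5.8 m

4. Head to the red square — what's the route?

turn left 124°, forward 8.0 m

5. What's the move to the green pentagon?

turn left 62°, forward 4.0 m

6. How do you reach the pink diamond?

turn left 11°, forward 4.6 m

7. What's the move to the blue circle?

turn left 110°, forward 2.2 m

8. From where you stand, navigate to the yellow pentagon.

turn right 155°, forward 5.1 m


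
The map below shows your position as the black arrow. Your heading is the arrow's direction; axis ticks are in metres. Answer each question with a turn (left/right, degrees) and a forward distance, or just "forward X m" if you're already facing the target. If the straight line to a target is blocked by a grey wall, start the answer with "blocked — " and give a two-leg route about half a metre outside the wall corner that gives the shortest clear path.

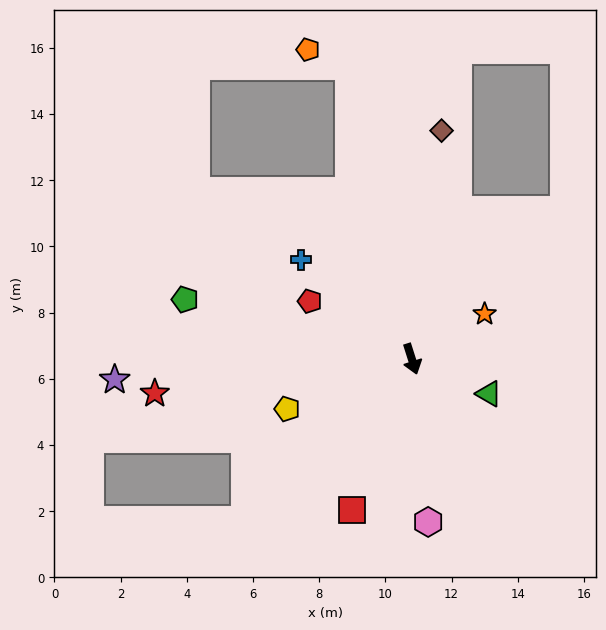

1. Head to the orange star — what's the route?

turn left 104°, forward 2.6 m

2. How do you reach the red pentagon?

turn right 137°, forward 3.5 m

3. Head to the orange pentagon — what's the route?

blocked — turn left 174°, forward 9.1 m, then turn left 57°, forward 1.3 m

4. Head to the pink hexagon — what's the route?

turn right 12°, forward 4.9 m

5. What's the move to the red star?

turn right 100°, forward 7.8 m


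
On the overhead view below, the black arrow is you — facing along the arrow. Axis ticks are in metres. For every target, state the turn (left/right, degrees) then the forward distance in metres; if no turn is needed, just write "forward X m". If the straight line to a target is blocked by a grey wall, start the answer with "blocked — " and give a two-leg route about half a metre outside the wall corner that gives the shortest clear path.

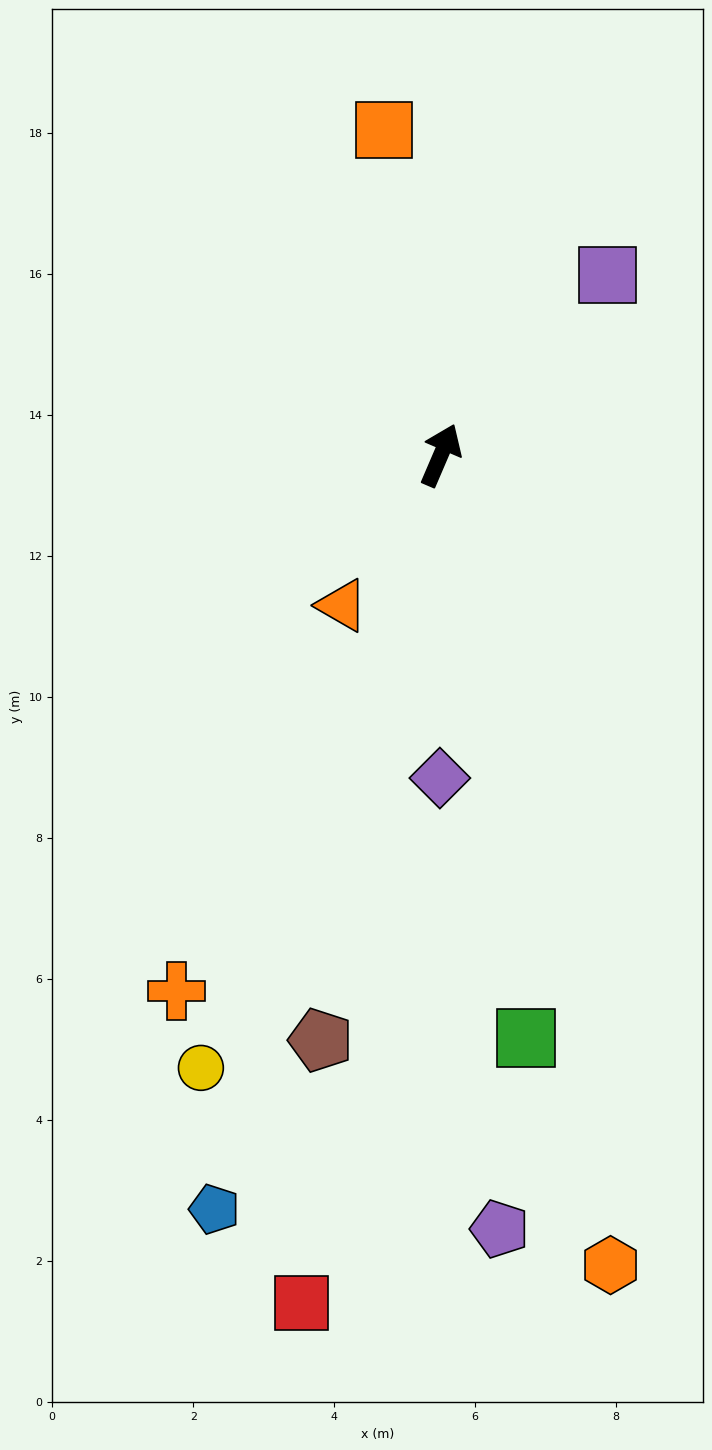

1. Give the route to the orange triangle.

turn left 170°, forward 2.6 m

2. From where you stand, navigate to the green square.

turn right 148°, forward 8.4 m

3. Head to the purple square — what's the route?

turn right 20°, forward 3.5 m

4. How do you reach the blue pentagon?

turn right 173°, forward 11.2 m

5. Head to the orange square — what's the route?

turn left 33°, forward 4.7 m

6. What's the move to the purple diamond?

turn right 157°, forward 4.6 m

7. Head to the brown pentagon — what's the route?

turn right 168°, forward 8.5 m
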